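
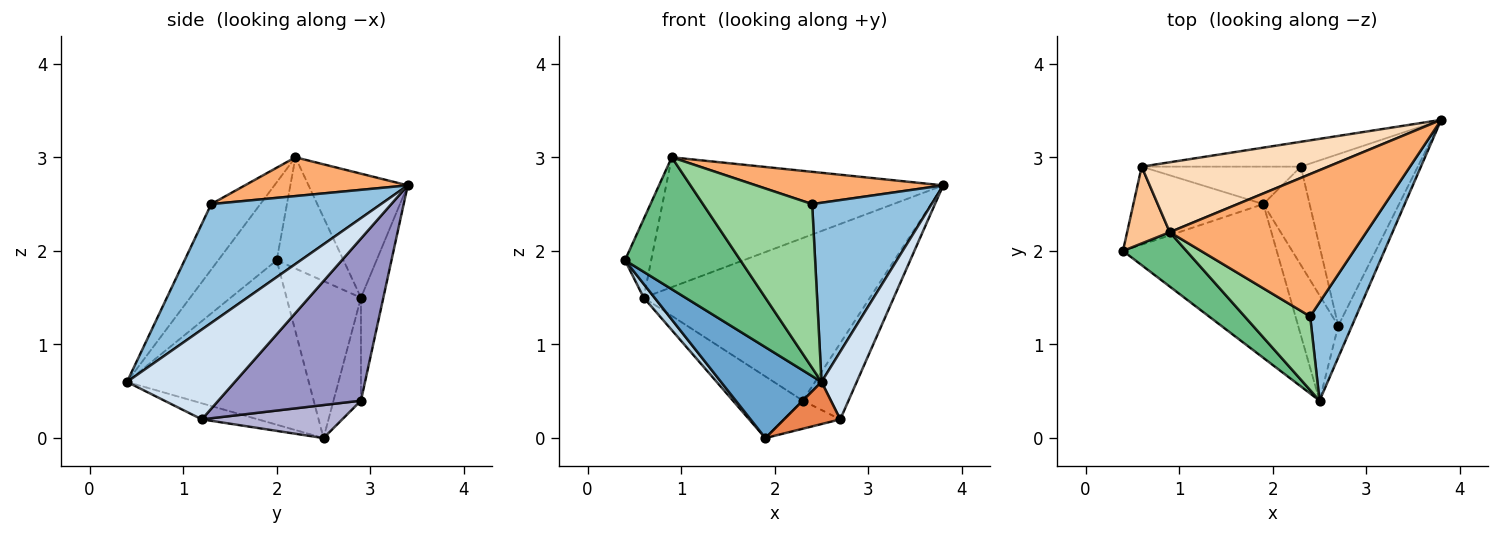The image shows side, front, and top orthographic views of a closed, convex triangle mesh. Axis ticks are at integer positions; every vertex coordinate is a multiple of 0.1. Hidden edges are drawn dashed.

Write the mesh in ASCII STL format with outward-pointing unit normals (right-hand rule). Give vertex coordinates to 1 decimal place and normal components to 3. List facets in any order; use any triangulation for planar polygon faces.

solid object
 facet normal -0.677 -0.374 -0.633
  outer loop
   vertex 1.9 2.5 0.0
   vertex 2.5 0.4 0.6
   vertex 0.4 2.0 1.9
  endloop
 endfacet
 facet normal 0.780 -0.549 0.301
  outer loop
   vertex 2.4 1.3 2.5
   vertex 2.5 0.4 0.6
   vertex 3.8 3.4 2.7
  endloop
 endfacet
 facet normal -0.766 -0.112 -0.634
  outer loop
   vertex 0.6 2.9 1.5
   vertex 1.9 2.5 0.0
   vertex 0.4 2.0 1.9
  endloop
 endfacet
 facet normal 0.941 -0.307 -0.144
  outer loop
   vertex 2.7 1.2 0.2
   vertex 3.8 3.4 2.7
   vertex 2.5 0.4 0.6
  endloop
 endfacet
 facet normal -0.348 -0.348 -0.870
  outer loop
   vertex 2.7 1.2 0.2
   vertex 2.5 0.4 0.6
   vertex 1.9 2.5 0.0
  endloop
 endfacet
 facet normal 0.189 -0.217 0.958
  outer loop
   vertex 0.9 2.2 3.0
   vertex 2.4 1.3 2.5
   vertex 3.8 3.4 2.7
  endloop
 endfacet
 facet normal -0.877 0.344 0.336
  outer loop
   vertex 0.9 2.2 3.0
   vertex 0.6 2.9 1.5
   vertex 0.4 2.0 1.9
  endloop
 endfacet
 facet normal -0.301 0.840 0.452
  outer loop
   vertex 0.9 2.2 3.0
   vertex 3.8 3.4 2.7
   vertex 0.6 2.9 1.5
  endloop
 endfacet
 facet normal -0.424 -0.837 0.345
  outer loop
   vertex 0.9 2.2 3.0
   vertex 0.4 2.0 1.9
   vertex 2.5 0.4 0.6
  endloop
 endfacet
 facet normal -0.380 -0.844 0.380
  outer loop
   vertex 0.9 2.2 3.0
   vertex 2.5 0.4 0.6
   vertex 2.4 1.3 2.5
  endloop
 endfacet
 facet normal -0.097 0.984 -0.150
  outer loop
   vertex 2.3 2.9 0.4
   vertex 0.6 2.9 1.5
   vertex 3.8 3.4 2.7
  endloop
 endfacet
 facet normal -0.318 0.810 -0.492
  outer loop
   vertex 2.3 2.9 0.4
   vertex 1.9 2.5 0.0
   vertex 0.6 2.9 1.5
  endloop
 endfacet
 facet normal 0.785 0.251 -0.566
  outer loop
   vertex 2.3 2.9 0.4
   vertex 3.8 3.4 2.7
   vertex 2.7 1.2 0.2
  endloop
 endfacet
 facet normal 0.566 0.226 -0.793
  outer loop
   vertex 2.3 2.9 0.4
   vertex 2.7 1.2 0.2
   vertex 1.9 2.5 0.0
  endloop
 endfacet
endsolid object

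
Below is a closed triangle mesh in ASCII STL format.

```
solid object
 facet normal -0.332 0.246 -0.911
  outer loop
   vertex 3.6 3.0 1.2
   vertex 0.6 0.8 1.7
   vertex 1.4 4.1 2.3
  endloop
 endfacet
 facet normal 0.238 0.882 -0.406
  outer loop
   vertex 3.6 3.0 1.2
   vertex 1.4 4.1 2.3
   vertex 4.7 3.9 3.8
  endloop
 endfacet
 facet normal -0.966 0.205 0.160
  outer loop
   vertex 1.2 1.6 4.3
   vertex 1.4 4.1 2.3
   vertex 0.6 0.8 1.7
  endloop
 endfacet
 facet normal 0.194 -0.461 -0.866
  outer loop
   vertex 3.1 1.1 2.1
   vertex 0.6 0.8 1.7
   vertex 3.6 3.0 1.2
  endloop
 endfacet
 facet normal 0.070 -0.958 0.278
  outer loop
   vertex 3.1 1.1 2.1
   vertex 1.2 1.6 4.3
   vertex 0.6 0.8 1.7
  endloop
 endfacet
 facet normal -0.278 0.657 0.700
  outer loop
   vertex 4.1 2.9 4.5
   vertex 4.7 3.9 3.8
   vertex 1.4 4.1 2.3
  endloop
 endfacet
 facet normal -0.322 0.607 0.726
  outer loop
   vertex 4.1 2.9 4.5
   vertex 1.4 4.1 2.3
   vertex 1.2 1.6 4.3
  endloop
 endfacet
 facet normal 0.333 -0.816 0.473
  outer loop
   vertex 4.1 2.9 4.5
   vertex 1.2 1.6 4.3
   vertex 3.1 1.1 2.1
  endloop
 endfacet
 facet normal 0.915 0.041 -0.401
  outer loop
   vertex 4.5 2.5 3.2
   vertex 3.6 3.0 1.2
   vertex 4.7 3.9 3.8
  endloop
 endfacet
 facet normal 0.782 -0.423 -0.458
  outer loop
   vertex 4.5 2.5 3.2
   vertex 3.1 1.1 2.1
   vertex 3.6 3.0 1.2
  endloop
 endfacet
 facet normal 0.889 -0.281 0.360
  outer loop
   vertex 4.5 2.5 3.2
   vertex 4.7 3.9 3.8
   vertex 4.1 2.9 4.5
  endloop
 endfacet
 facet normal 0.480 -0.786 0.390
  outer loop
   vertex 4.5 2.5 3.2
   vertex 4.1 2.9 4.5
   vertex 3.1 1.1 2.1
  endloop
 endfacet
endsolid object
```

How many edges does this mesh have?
18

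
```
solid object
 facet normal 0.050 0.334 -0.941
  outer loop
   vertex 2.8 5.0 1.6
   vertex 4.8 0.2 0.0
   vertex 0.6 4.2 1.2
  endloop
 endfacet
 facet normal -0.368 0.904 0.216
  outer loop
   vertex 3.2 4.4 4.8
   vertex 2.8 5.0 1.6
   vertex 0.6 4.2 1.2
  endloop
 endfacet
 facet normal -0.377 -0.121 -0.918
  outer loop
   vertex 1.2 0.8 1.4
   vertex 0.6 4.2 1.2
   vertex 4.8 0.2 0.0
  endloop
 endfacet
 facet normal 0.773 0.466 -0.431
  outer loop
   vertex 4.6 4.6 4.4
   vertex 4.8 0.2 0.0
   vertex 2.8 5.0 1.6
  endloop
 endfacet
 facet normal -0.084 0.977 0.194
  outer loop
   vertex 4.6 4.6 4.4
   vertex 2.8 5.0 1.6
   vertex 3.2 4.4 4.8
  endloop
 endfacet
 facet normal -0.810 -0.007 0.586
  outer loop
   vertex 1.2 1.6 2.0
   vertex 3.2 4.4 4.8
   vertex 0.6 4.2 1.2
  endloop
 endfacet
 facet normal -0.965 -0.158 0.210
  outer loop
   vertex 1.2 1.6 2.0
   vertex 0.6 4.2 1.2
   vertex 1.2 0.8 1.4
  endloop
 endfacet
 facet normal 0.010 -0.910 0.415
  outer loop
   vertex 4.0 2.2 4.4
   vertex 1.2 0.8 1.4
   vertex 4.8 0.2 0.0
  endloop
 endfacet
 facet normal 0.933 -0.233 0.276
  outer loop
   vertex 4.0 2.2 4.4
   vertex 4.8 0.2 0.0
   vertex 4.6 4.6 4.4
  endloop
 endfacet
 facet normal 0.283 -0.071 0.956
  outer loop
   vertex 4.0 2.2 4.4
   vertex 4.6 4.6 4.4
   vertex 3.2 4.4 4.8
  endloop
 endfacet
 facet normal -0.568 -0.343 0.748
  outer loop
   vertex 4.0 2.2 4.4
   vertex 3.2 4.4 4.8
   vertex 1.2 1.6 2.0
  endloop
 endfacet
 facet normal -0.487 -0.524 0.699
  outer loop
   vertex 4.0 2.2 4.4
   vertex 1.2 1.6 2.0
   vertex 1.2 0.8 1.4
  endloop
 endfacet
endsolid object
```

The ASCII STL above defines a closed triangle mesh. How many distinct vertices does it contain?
8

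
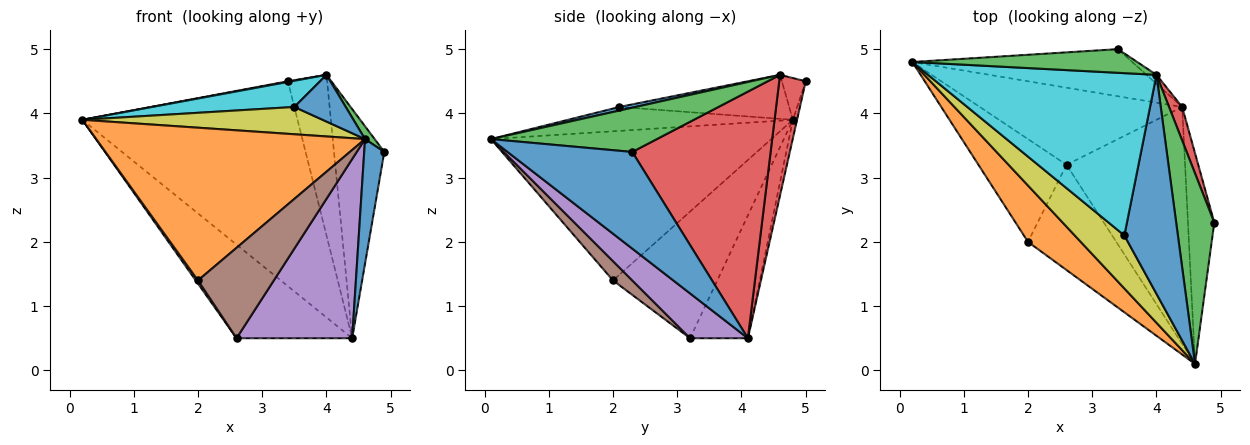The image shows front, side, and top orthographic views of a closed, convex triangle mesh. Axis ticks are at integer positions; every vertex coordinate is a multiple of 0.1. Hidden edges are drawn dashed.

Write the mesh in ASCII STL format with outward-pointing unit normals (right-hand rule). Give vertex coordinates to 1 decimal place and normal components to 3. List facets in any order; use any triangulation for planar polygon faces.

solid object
 facet normal 0.953 -0.154 -0.260
  outer loop
   vertex 4.4 4.1 0.5
   vertex 4.9 2.3 3.4
   vertex 4.6 0.1 3.6
  endloop
 endfacet
 facet normal -0.699 -0.671 0.247
  outer loop
   vertex 2.0 2.0 1.4
   vertex 4.6 0.1 3.6
   vertex 0.2 4.8 3.9
  endloop
 endfacet
 facet normal 0.757 -0.044 0.652
  outer loop
   vertex 4.0 4.6 4.6
   vertex 4.6 0.1 3.6
   vertex 4.9 2.3 3.4
  endloop
 endfacet
 facet normal 0.939 0.341 0.050
  outer loop
   vertex 4.0 4.6 4.6
   vertex 4.9 2.3 3.4
   vertex 4.4 4.1 0.5
  endloop
 endfacet
 facet normal 0.289 -0.577 -0.764
  outer loop
   vertex 2.6 3.2 0.5
   vertex 4.4 4.1 0.5
   vertex 4.6 0.1 3.6
  endloop
 endfacet
 facet normal 0.163 -0.643 -0.748
  outer loop
   vertex 2.6 3.2 0.5
   vertex 4.6 0.1 3.6
   vertex 2.0 2.0 1.4
  endloop
 endfacet
 facet normal -0.360 0.720 -0.593
  outer loop
   vertex 2.6 3.2 0.5
   vertex 0.2 4.8 3.9
   vertex 4.4 4.1 0.5
  endloop
 endfacet
 facet normal -0.821 -0.018 -0.571
  outer loop
   vertex 2.6 3.2 0.5
   vertex 2.0 2.0 1.4
   vertex 0.2 4.8 3.9
  endloop
 endfacet
 facet normal -0.394 -0.421 0.817
  outer loop
   vertex 3.5 2.1 4.1
   vertex 0.2 4.8 3.9
   vertex 4.6 0.1 3.6
  endloop
 endfacet
 facet normal -0.187 -0.157 0.970
  outer loop
   vertex 3.5 2.1 4.1
   vertex 4.0 4.6 4.6
   vertex 0.2 4.8 3.9
  endloop
 endfacet
 facet normal 0.065 -0.208 0.976
  outer loop
   vertex 3.5 2.1 4.1
   vertex 4.6 0.1 3.6
   vertex 4.0 4.6 4.6
  endloop
 endfacet
 facet normal -0.019 0.974 -0.224
  outer loop
   vertex 3.4 5.0 4.5
   vertex 4.4 4.1 0.5
   vertex 0.2 4.8 3.9
  endloop
 endfacet
 facet normal -0.183 -0.028 0.983
  outer loop
   vertex 3.4 5.0 4.5
   vertex 0.2 4.8 3.9
   vertex 4.0 4.6 4.6
  endloop
 endfacet
 facet normal 0.559 0.828 -0.046
  outer loop
   vertex 3.4 5.0 4.5
   vertex 4.0 4.6 4.6
   vertex 4.4 4.1 0.5
  endloop
 endfacet
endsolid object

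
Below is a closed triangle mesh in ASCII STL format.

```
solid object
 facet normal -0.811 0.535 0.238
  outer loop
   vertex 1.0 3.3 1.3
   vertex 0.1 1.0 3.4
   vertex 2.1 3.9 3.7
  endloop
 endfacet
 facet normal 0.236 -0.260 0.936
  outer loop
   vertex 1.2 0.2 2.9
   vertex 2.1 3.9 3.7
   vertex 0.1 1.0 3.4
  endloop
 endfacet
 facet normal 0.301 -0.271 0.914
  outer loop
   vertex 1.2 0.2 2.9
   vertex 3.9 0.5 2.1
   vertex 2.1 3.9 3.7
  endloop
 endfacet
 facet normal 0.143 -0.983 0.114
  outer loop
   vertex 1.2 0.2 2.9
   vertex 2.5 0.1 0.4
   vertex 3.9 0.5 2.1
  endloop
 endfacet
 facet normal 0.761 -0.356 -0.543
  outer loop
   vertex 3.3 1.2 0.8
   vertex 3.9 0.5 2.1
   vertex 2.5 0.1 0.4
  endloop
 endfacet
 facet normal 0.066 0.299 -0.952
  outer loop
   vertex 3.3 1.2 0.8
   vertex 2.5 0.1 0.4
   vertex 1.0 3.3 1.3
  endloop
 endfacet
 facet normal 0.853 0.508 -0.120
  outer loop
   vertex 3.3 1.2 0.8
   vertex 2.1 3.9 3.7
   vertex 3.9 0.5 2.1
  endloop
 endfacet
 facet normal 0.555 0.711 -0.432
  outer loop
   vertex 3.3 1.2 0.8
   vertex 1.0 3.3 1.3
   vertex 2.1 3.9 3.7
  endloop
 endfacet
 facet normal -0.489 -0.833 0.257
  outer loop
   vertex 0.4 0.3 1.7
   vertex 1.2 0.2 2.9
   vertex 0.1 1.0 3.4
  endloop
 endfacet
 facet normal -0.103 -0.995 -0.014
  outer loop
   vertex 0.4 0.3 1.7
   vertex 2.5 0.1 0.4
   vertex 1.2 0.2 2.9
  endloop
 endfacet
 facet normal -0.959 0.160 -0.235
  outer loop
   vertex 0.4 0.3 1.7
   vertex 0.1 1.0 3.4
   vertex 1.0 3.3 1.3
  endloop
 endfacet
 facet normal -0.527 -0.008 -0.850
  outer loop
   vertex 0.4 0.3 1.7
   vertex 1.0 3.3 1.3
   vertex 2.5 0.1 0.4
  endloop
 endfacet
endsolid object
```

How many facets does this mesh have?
12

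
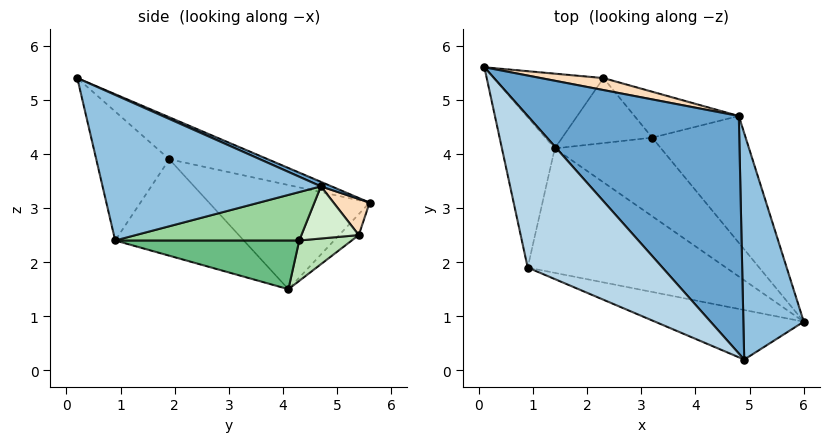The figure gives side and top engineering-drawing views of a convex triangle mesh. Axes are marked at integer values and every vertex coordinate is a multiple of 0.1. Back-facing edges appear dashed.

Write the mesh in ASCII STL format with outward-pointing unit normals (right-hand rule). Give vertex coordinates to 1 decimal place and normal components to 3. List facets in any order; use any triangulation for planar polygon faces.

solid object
 facet normal 0.020 0.406 0.913
  outer loop
   vertex 4.8 4.7 3.4
   vertex 0.1 5.6 3.1
   vertex 4.9 0.2 5.4
  endloop
 endfacet
 facet normal 0.907 0.187 0.376
  outer loop
   vertex 4.8 4.7 3.4
   vertex 4.9 0.2 5.4
   vertex 6.0 0.9 2.4
  endloop
 endfacet
 facet normal -0.295 0.141 0.945
  outer loop
   vertex 0.9 1.9 3.9
   vertex 4.9 0.2 5.4
   vertex 0.1 5.6 3.1
  endloop
 endfacet
 facet normal -0.856 -0.279 -0.434
  outer loop
   vertex 0.9 1.9 3.9
   vertex 0.1 5.6 3.1
   vertex 1.4 4.1 1.5
  endloop
 endfacet
 facet normal -0.270 -0.911 -0.312
  outer loop
   vertex 0.9 1.9 3.9
   vertex 6.0 0.9 2.4
   vertex 4.9 0.2 5.4
  endloop
 endfacet
 facet normal -0.328 -0.661 -0.675
  outer loop
   vertex 0.9 1.9 3.9
   vertex 1.4 4.1 1.5
   vertex 6.0 0.9 2.4
  endloop
 endfacet
 facet normal -0.140 0.663 -0.735
  outer loop
   vertex 2.3 5.4 2.5
   vertex 1.4 4.1 1.5
   vertex 0.1 5.6 3.1
  endloop
 endfacet
 facet normal 0.163 0.945 0.283
  outer loop
   vertex 2.3 5.4 2.5
   vertex 0.1 5.6 3.1
   vertex 4.8 4.7 3.4
  endloop
 endfacet
 facet normal 0.394 0.324 -0.860
  outer loop
   vertex 3.2 4.3 2.4
   vertex 6.0 0.9 2.4
   vertex 1.4 4.1 1.5
  endloop
 endfacet
 facet normal 0.430 0.354 -0.830
  outer loop
   vertex 3.2 4.3 2.4
   vertex 4.8 4.7 3.4
   vertex 6.0 0.9 2.4
  endloop
 endfacet
 facet normal 0.378 0.386 -0.842
  outer loop
   vertex 3.2 4.3 2.4
   vertex 1.4 4.1 1.5
   vertex 2.3 5.4 2.5
  endloop
 endfacet
 facet normal 0.408 0.408 -0.816
  outer loop
   vertex 3.2 4.3 2.4
   vertex 2.3 5.4 2.5
   vertex 4.8 4.7 3.4
  endloop
 endfacet
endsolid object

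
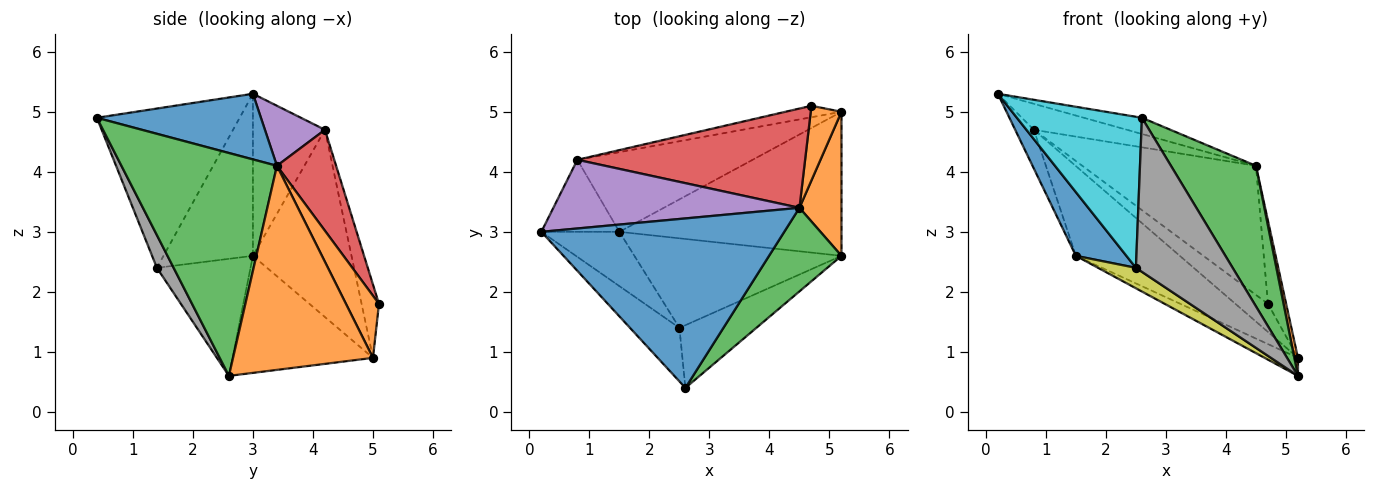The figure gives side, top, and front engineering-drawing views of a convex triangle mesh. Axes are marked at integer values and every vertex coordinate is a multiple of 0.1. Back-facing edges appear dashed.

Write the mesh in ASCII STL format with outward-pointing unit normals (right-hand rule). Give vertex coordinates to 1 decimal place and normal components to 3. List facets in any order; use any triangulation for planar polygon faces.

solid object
 facet normal 0.260 0.092 0.961
  outer loop
   vertex 4.5 3.4 4.1
   vertex 0.2 3.0 5.3
   vertex 2.6 0.4 4.9
  endloop
 endfacet
 facet normal 0.979 -0.025 0.202
  outer loop
   vertex 4.5 3.4 4.1
   vertex 5.2 2.6 0.6
   vertex 5.2 5.0 0.9
  endloop
 endfacet
 facet normal 0.844 -0.461 0.274
  outer loop
   vertex 4.5 3.4 4.1
   vertex 2.6 0.4 4.9
   vertex 5.2 2.6 0.6
  endloop
 endfacet
 facet normal -0.463 0.110 -0.879
  outer loop
   vertex 1.5 3.0 2.6
   vertex 5.2 5.0 0.9
   vertex 5.2 2.6 0.6
  endloop
 endfacet
 facet normal 0.222 0.345 0.912
  outer loop
   vertex 0.8 4.2 4.7
   vertex 0.2 3.0 5.3
   vertex 4.5 3.4 4.1
  endloop
 endfacet
 facet normal -0.877 0.227 -0.422
  outer loop
   vertex 0.8 4.2 4.7
   vertex 1.5 3.0 2.6
   vertex 0.2 3.0 5.3
  endloop
 endfacet
 facet normal -0.579 0.610 -0.541
  outer loop
   vertex 0.8 4.2 4.7
   vertex 5.2 5.0 0.9
   vertex 1.5 3.0 2.6
  endloop
 endfacet
 facet normal 0.158 -0.915 -0.372
  outer loop
   vertex 2.5 1.4 2.4
   vertex 5.2 2.6 0.6
   vertex 2.6 0.4 4.9
  endloop
 endfacet
 facet normal -0.483 -0.195 -0.854
  outer loop
   vertex 2.5 1.4 2.4
   vertex 1.5 3.0 2.6
   vertex 5.2 2.6 0.6
  endloop
 endfacet
 facet normal -0.733 -0.641 -0.227
  outer loop
   vertex 2.5 1.4 2.4
   vertex 2.6 0.4 4.9
   vertex 0.2 3.0 5.3
  endloop
 endfacet
 facet normal -0.803 -0.454 -0.387
  outer loop
   vertex 2.5 1.4 2.4
   vertex 0.2 3.0 5.3
   vertex 1.5 3.0 2.6
  endloop
 endfacet
 facet normal 0.804 0.443 0.397
  outer loop
   vertex 4.7 5.1 1.8
   vertex 4.5 3.4 4.1
   vertex 5.2 5.0 0.9
  endloop
 endfacet
 facet normal -0.443 0.830 -0.338
  outer loop
   vertex 4.7 5.1 1.8
   vertex 5.2 5.0 0.9
   vertex 0.8 4.2 4.7
  endloop
 endfacet
 facet normal 0.261 0.765 0.588
  outer loop
   vertex 4.7 5.1 1.8
   vertex 0.8 4.2 4.7
   vertex 4.5 3.4 4.1
  endloop
 endfacet
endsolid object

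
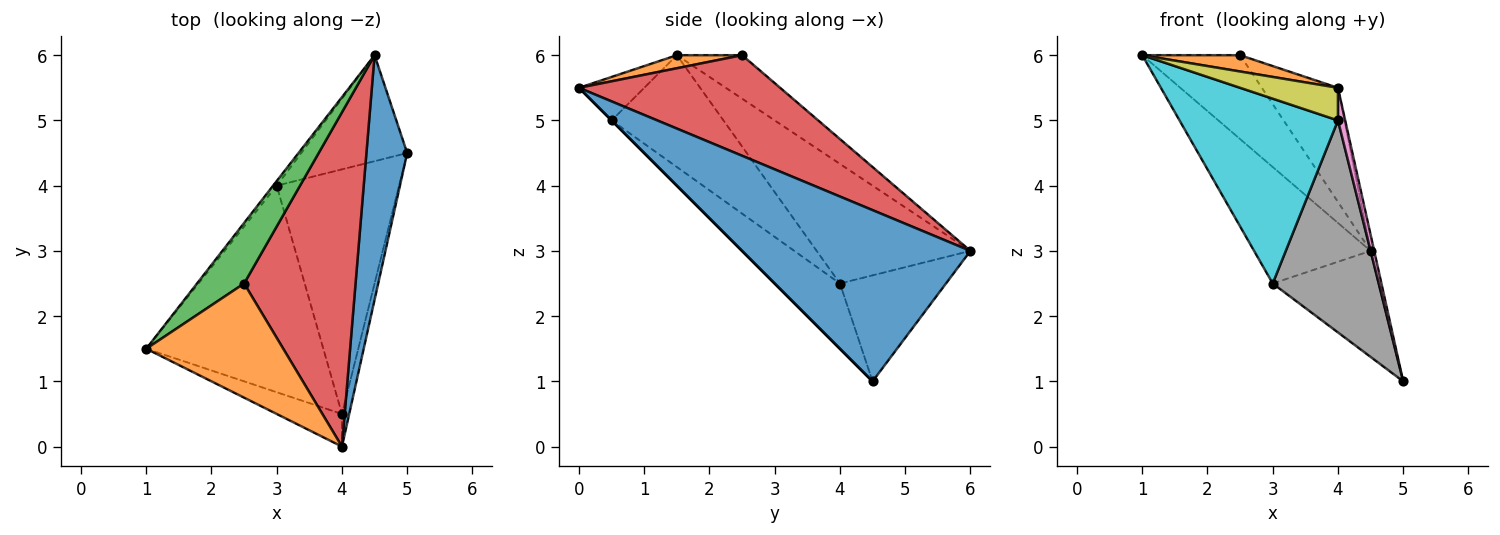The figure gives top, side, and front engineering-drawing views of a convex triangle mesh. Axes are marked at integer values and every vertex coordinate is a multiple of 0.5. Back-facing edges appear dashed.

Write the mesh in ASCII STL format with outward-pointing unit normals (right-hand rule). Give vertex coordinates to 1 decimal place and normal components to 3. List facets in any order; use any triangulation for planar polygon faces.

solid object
 facet normal 0.973 0.015 0.232
  outer loop
   vertex 4.5 6.0 3.0
   vertex 4.0 0.0 5.5
   vertex 5.0 4.5 1.0
  endloop
 endfacet
 facet normal 0.094 -0.141 0.986
  outer loop
   vertex 2.5 2.5 6.0
   vertex 1.0 1.5 6.0
   vertex 4.0 0.0 5.5
  endloop
 endfacet
 facet normal -0.475 0.713 0.515
  outer loop
   vertex 2.5 2.5 6.0
   vertex 4.5 6.0 3.0
   vertex 1.0 1.5 6.0
  endloop
 endfacet
 facet normal 0.649 0.246 0.720
  outer loop
   vertex 2.5 2.5 6.0
   vertex 4.0 0.0 5.5
   vertex 4.5 6.0 3.0
  endloop
 endfacet
 facet normal -0.797 0.604 -0.024
  outer loop
   vertex 3.0 4.0 2.5
   vertex 1.0 1.5 6.0
   vertex 4.5 6.0 3.0
  endloop
 endfacet
 facet normal -0.577 0.577 -0.577
  outer loop
   vertex 3.0 4.0 2.5
   vertex 4.5 6.0 3.0
   vertex 5.0 4.5 1.0
  endloop
 endfacet
 facet normal 0.000 -0.707 -0.707
  outer loop
   vertex 4.0 0.5 5.0
   vertex 5.0 4.5 1.0
   vertex 4.0 0.0 5.5
  endloop
 endfacet
 facet normal -0.374 -0.607 -0.701
  outer loop
   vertex 4.0 0.5 5.0
   vertex 3.0 4.0 2.5
   vertex 5.0 4.5 1.0
  endloop
 endfacet
 facet normal -0.426 -0.640 -0.640
  outer loop
   vertex 4.0 0.5 5.0
   vertex 4.0 0.0 5.5
   vertex 1.0 1.5 6.0
  endloop
 endfacet
 facet normal -0.426 -0.603 -0.674
  outer loop
   vertex 4.0 0.5 5.0
   vertex 1.0 1.5 6.0
   vertex 3.0 4.0 2.5
  endloop
 endfacet
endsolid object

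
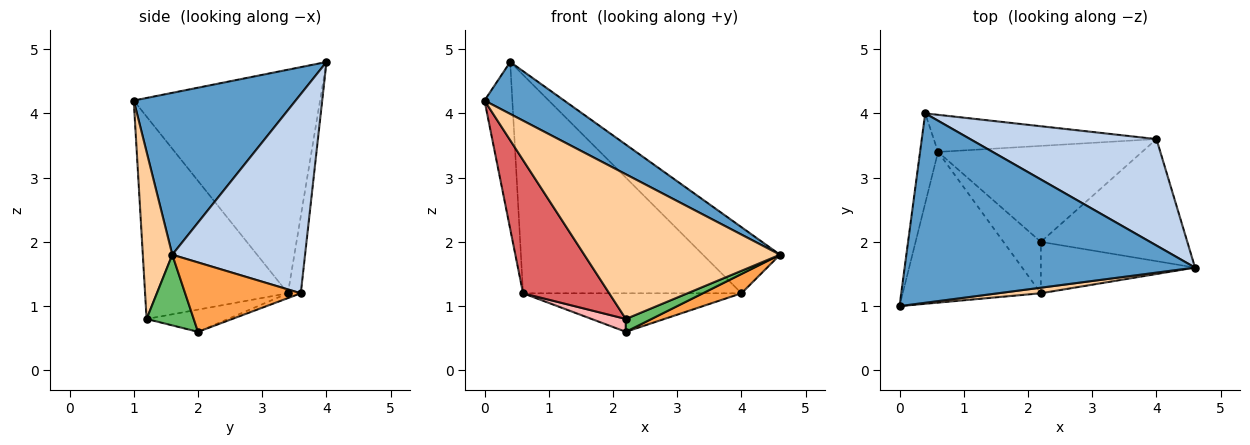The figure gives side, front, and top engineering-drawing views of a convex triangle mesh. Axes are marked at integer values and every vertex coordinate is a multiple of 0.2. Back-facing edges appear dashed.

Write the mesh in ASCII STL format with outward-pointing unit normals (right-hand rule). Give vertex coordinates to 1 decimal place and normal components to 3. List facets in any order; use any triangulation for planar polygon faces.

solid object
 facet normal 0.474 -0.233 0.849
  outer loop
   vertex 0.4 4.0 4.8
   vertex 0.0 1.0 4.2
   vertex 4.6 1.6 1.8
  endloop
 endfacet
 facet normal 0.672 0.390 0.629
  outer loop
   vertex 4.0 3.6 1.2
   vertex 0.4 4.0 4.8
   vertex 4.6 1.6 1.8
  endloop
 endfacet
 facet normal 0.424 -0.141 -0.895
  outer loop
   vertex 4.0 3.6 1.2
   vertex 4.6 1.6 1.8
   vertex 2.2 2.0 0.6
  endloop
 endfacet
 facet normal 0.149 -0.988 0.038
  outer loop
   vertex 2.2 1.2 0.8
   vertex 4.6 1.6 1.8
   vertex 0.0 1.0 4.2
  endloop
 endfacet
 facet normal 0.406 -0.222 -0.886
  outer loop
   vertex 2.2 1.2 0.8
   vertex 2.2 2.0 0.6
   vertex 4.6 1.6 1.8
  endloop
 endfacet
 facet normal -0.986 0.147 -0.079
  outer loop
   vertex 0.6 3.4 1.2
   vertex 0.0 1.0 4.2
   vertex 0.4 4.0 4.8
  endloop
 endfacet
 facet normal -0.739 -0.446 -0.505
  outer loop
   vertex 0.6 3.4 1.2
   vertex 2.2 1.2 0.8
   vertex 0.0 1.0 4.2
  endloop
 endfacet
 facet normal -0.499 -0.210 -0.841
  outer loop
   vertex 0.6 3.4 1.2
   vertex 2.2 2.0 0.6
   vertex 2.2 1.2 0.8
  endloop
 endfacet
 facet normal -0.058 0.984 -0.167
  outer loop
   vertex 0.6 3.4 1.2
   vertex 0.4 4.0 4.8
   vertex 4.0 3.6 1.2
  endloop
 endfacet
 facet normal -0.022 0.373 -0.928
  outer loop
   vertex 0.6 3.4 1.2
   vertex 4.0 3.6 1.2
   vertex 2.2 2.0 0.6
  endloop
 endfacet
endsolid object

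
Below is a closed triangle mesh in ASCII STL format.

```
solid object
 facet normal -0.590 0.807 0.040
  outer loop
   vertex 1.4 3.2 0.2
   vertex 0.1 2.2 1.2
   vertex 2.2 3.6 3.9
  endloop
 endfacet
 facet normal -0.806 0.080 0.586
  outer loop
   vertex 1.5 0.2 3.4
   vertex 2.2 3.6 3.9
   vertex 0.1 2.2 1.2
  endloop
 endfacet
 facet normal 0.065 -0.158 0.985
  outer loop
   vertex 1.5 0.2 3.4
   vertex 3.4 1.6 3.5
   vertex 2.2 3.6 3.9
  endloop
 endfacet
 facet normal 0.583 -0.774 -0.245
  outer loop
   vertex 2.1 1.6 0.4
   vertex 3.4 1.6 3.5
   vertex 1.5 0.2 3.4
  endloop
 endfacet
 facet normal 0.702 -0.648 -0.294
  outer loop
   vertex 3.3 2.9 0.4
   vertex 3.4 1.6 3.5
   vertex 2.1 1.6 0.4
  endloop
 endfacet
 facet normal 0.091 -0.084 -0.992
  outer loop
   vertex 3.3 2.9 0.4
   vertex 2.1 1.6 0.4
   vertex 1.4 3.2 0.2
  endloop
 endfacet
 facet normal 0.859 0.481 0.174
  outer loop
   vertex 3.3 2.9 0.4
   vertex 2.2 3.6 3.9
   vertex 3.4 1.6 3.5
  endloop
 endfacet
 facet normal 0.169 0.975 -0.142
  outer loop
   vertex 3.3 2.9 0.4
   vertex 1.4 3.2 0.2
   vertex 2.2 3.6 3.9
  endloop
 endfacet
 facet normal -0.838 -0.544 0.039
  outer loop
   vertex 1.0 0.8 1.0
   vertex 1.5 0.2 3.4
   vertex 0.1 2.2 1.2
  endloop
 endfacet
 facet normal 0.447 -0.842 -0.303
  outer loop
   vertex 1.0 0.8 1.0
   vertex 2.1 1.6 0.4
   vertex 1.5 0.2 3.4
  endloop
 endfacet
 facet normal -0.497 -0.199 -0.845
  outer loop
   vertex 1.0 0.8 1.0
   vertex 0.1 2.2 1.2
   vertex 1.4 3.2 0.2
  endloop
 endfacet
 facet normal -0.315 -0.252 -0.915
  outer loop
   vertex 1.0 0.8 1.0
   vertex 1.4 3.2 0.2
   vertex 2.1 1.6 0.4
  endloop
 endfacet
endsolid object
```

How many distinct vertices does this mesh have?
8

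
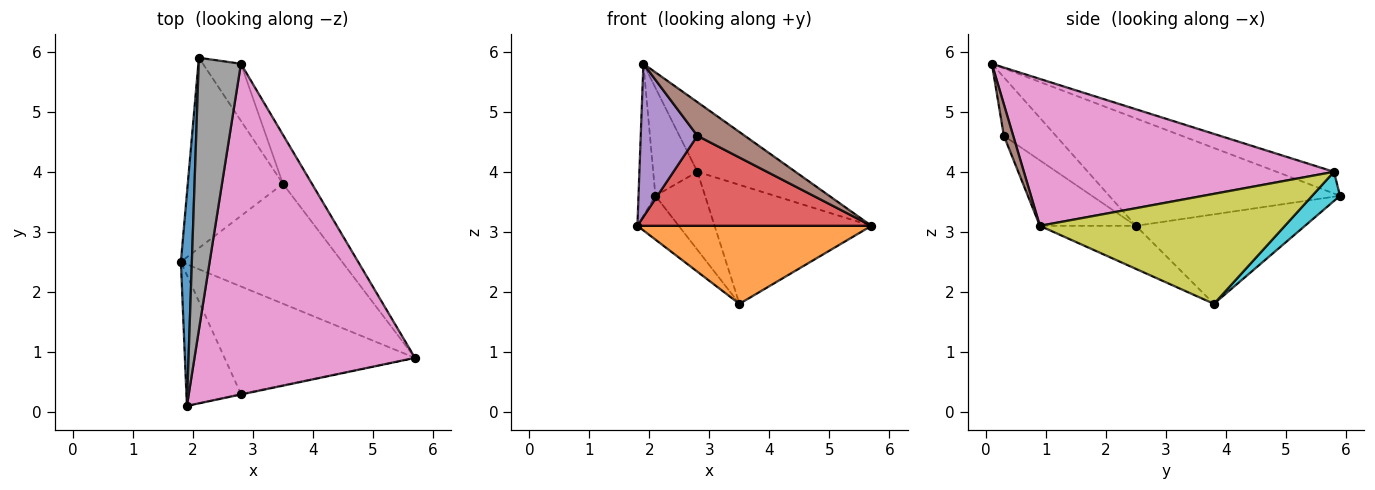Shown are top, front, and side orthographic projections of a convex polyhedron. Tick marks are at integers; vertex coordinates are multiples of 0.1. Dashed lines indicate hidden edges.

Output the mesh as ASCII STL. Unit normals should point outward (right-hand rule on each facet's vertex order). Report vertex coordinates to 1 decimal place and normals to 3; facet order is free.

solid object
 facet normal -0.992 0.073 0.101
  outer loop
   vertex 1.9 0.1 5.8
   vertex 2.1 5.9 3.6
   vertex 1.8 2.5 3.1
  endloop
 endfacet
 facet normal -0.218 -0.532 -0.818
  outer loop
   vertex 3.5 3.8 1.8
   vertex 5.7 0.9 3.1
   vertex 1.8 2.5 3.1
  endloop
 endfacet
 facet normal -0.676 0.165 -0.718
  outer loop
   vertex 3.5 3.8 1.8
   vertex 1.8 2.5 3.1
   vertex 2.1 5.9 3.6
  endloop
 endfacet
 facet normal -0.255 -0.621 -0.741
  outer loop
   vertex 2.8 0.3 4.6
   vertex 1.8 2.5 3.1
   vertex 5.7 0.9 3.1
  endloop
 endfacet
 facet normal -0.572 -0.623 -0.533
  outer loop
   vertex 2.8 0.3 4.6
   vertex 1.9 0.1 5.8
   vertex 1.8 2.5 3.1
  endloop
 endfacet
 facet normal 0.193 -0.981 -0.018
  outer loop
   vertex 2.8 0.3 4.6
   vertex 5.7 0.9 3.1
   vertex 1.9 0.1 5.8
  endloop
 endfacet
 facet normal 0.546 0.173 0.820
  outer loop
   vertex 2.8 5.8 4.0
   vertex 1.9 0.1 5.8
   vertex 5.7 0.9 3.1
  endloop
 endfacet
 facet normal -0.432 0.333 0.838
  outer loop
   vertex 2.8 5.8 4.0
   vertex 2.1 5.9 3.6
   vertex 1.9 0.1 5.8
  endloop
 endfacet
 facet normal 0.822 0.526 -0.217
  outer loop
   vertex 2.8 5.8 4.0
   vertex 5.7 0.9 3.1
   vertex 3.5 3.8 1.8
  endloop
 endfacet
 facet normal 0.412 0.736 -0.538
  outer loop
   vertex 2.8 5.8 4.0
   vertex 3.5 3.8 1.8
   vertex 2.1 5.9 3.6
  endloop
 endfacet
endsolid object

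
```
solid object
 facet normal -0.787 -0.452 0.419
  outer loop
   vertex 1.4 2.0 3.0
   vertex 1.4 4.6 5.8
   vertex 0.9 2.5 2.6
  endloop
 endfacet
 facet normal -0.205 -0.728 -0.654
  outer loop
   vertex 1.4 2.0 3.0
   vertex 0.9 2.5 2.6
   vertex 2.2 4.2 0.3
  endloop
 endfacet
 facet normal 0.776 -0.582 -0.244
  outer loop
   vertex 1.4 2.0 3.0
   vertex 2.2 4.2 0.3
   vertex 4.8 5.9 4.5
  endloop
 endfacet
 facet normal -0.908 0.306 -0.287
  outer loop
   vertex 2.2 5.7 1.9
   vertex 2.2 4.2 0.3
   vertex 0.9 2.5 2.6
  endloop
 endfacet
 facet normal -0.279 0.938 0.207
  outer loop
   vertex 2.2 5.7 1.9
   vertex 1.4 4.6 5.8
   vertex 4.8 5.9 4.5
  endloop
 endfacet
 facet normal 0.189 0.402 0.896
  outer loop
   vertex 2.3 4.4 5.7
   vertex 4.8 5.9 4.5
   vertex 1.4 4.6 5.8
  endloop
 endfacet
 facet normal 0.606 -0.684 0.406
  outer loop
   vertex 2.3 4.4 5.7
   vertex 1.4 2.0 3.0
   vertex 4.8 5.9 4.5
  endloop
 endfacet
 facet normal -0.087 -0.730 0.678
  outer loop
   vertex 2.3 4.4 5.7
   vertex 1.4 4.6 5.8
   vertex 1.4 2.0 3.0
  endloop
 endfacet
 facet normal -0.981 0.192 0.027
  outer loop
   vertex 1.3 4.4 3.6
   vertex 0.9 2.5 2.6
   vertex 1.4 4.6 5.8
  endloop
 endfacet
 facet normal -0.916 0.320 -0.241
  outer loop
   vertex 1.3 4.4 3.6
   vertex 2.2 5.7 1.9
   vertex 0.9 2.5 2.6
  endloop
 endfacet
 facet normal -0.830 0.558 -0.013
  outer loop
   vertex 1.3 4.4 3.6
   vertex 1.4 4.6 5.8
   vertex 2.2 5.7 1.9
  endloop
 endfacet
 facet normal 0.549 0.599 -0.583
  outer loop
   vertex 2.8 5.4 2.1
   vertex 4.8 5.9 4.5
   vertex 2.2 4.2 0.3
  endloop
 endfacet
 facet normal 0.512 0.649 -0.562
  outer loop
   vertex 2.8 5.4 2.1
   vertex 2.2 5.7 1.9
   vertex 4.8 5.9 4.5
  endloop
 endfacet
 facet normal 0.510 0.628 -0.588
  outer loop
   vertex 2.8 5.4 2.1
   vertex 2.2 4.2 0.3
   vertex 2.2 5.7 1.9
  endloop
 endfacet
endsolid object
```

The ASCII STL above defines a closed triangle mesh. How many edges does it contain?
21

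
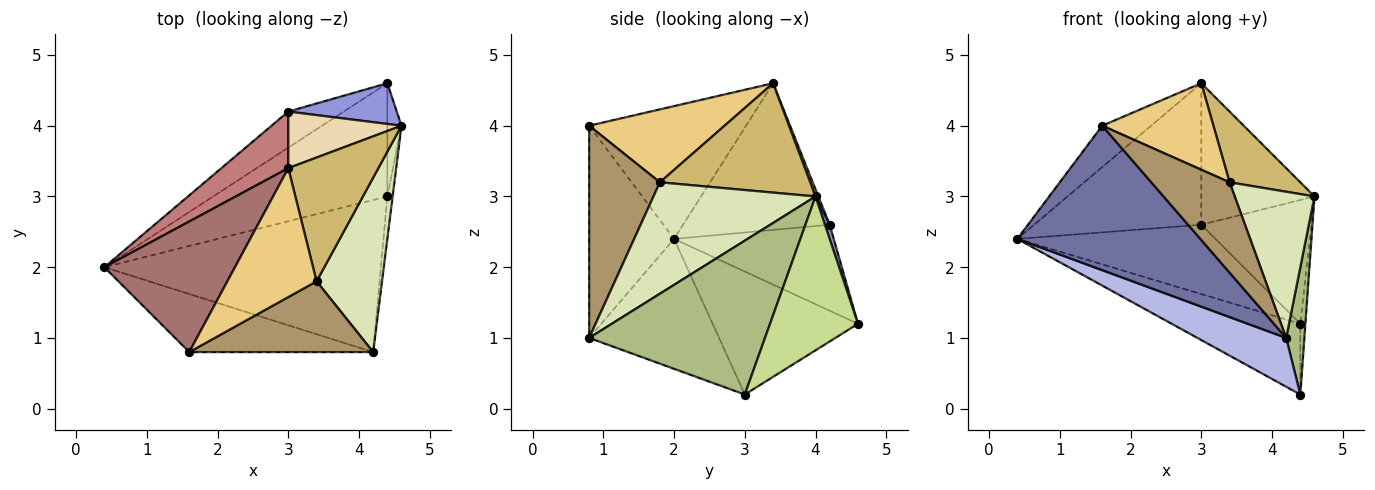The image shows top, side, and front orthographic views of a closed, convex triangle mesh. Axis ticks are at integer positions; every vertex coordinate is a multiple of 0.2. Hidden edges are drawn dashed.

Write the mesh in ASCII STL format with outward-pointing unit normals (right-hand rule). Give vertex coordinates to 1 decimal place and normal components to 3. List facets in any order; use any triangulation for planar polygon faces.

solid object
 facet normal -0.395 -0.852 -0.343
  outer loop
   vertex 1.6 0.8 4.0
   vertex 0.4 2.0 2.4
   vertex 4.2 0.8 1.0
  endloop
 endfacet
 facet normal -0.582 0.722 -0.376
  outer loop
   vertex 3.0 4.2 2.6
   vertex 4.4 4.6 1.2
   vertex 0.4 2.0 2.4
  endloop
 endfacet
 facet normal 0.041 0.949 0.312
  outer loop
   vertex 3.0 4.2 2.6
   vertex 4.6 4.0 3.0
   vertex 4.4 4.6 1.2
  endloop
 endfacet
 facet normal -0.408 -0.279 -0.869
  outer loop
   vertex 4.4 3.0 0.2
   vertex 4.2 0.8 1.0
   vertex 0.4 2.0 2.4
  endloop
 endfacet
 facet normal -0.514 0.455 -0.728
  outer loop
   vertex 4.4 3.0 0.2
   vertex 0.4 2.0 2.4
   vertex 4.4 4.6 1.2
  endloop
 endfacet
 facet normal 0.994 -0.103 -0.034
  outer loop
   vertex 4.4 3.0 0.2
   vertex 4.6 4.0 3.0
   vertex 4.2 0.8 1.0
  endloop
 endfacet
 facet normal 0.994 0.057 -0.091
  outer loop
   vertex 4.4 3.0 0.2
   vertex 4.4 4.6 1.2
   vertex 4.6 4.0 3.0
  endloop
 endfacet
 facet normal 0.794 -0.391 0.466
  outer loop
   vertex 3.4 1.8 3.2
   vertex 4.2 0.8 1.0
   vertex 4.6 4.0 3.0
  endloop
 endfacet
 facet normal 0.580 -0.642 0.502
  outer loop
   vertex 3.4 1.8 3.2
   vertex 1.6 0.8 4.0
   vertex 4.2 0.8 1.0
  endloop
 endfacet
 facet normal 0.726 -0.341 0.598
  outer loop
   vertex 3.0 3.4 4.6
   vertex 3.4 1.8 3.2
   vertex 4.6 4.0 3.0
  endloop
 endfacet
 facet normal 0.562 -0.461 0.687
  outer loop
   vertex 3.0 3.4 4.6
   vertex 1.6 0.8 4.0
   vertex 3.4 1.8 3.2
  endloop
 endfacet
 facet normal 0.023 0.928 0.371
  outer loop
   vertex 3.0 3.4 4.6
   vertex 4.6 4.0 3.0
   vertex 3.0 4.2 2.6
  endloop
 endfacet
 facet normal -0.696 0.217 0.685
  outer loop
   vertex 3.0 3.4 4.6
   vertex 0.4 2.0 2.4
   vertex 1.6 0.8 4.0
  endloop
 endfacet
 facet normal -0.631 0.720 0.288
  outer loop
   vertex 3.0 3.4 4.6
   vertex 3.0 4.2 2.6
   vertex 0.4 2.0 2.4
  endloop
 endfacet
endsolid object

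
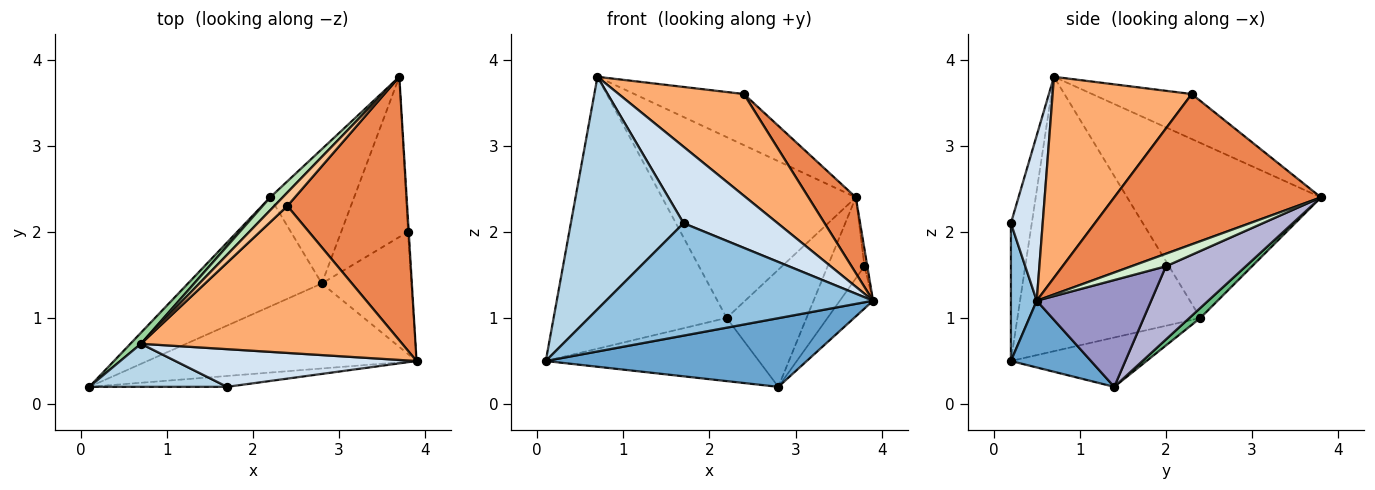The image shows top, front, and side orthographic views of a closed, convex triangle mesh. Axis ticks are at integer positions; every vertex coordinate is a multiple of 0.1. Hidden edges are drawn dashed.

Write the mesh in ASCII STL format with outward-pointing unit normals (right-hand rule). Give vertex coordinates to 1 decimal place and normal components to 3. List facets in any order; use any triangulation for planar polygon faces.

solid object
 facet normal 0.189 -0.617 -0.764
  outer loop
   vertex 2.8 1.4 0.2
   vertex 3.9 0.5 1.2
   vertex 0.1 0.2 0.5
  endloop
 endfacet
 facet normal 0.096 -0.991 -0.096
  outer loop
   vertex 1.7 0.2 2.1
   vertex 0.1 0.2 0.5
   vertex 3.9 0.5 1.2
  endloop
 endfacet
 facet normal -0.179 -0.967 0.179
  outer loop
   vertex 1.7 0.2 2.1
   vertex 0.7 0.7 3.8
   vertex 0.1 0.2 0.5
  endloop
 endfacet
 facet normal 0.290 -0.858 0.423
  outer loop
   vertex 1.7 0.2 2.1
   vertex 3.9 0.5 1.2
   vertex 0.7 0.7 3.8
  endloop
 endfacet
 facet normal 0.770 -0.176 0.613
  outer loop
   vertex 2.4 2.3 3.6
   vertex 3.9 0.5 1.2
   vertex 3.7 3.8 2.4
  endloop
 endfacet
 facet normal 0.535 -0.481 0.695
  outer loop
   vertex 2.4 2.3 3.6
   vertex 0.7 0.7 3.8
   vertex 3.9 0.5 1.2
  endloop
 endfacet
 facet normal -0.661 0.726 0.192
  outer loop
   vertex 2.4 2.3 3.6
   vertex 3.7 3.8 2.4
   vertex 0.7 0.7 3.8
  endloop
 endfacet
 facet normal -0.304 0.477 -0.825
  outer loop
   vertex 2.2 2.4 1.0
   vertex 2.8 1.4 0.2
   vertex 0.1 0.2 0.5
  endloop
 endfacet
 facet normal 0.090 0.654 -0.751
  outer loop
   vertex 2.2 2.4 1.0
   vertex 3.7 3.8 2.4
   vertex 2.8 1.4 0.2
  endloop
 endfacet
 facet normal -0.726 0.687 0.028
  outer loop
   vertex 2.2 2.4 1.0
   vertex 0.1 0.2 0.5
   vertex 0.7 0.7 3.8
  endloop
 endfacet
 facet normal -0.706 0.706 0.050
  outer loop
   vertex 2.2 2.4 1.0
   vertex 0.7 0.7 3.8
   vertex 3.7 3.8 2.4
  endloop
 endfacet
 facet normal 0.995 0.083 -0.062
  outer loop
   vertex 3.8 2.0 1.6
   vertex 3.7 3.8 2.4
   vertex 3.9 0.5 1.2
  endloop
 endfacet
 facet normal 0.748 0.217 -0.627
  outer loop
   vertex 3.8 2.0 1.6
   vertex 3.9 0.5 1.2
   vertex 2.8 1.4 0.2
  endloop
 endfacet
 facet normal 0.700 0.322 -0.638
  outer loop
   vertex 3.8 2.0 1.6
   vertex 2.8 1.4 0.2
   vertex 3.7 3.8 2.4
  endloop
 endfacet
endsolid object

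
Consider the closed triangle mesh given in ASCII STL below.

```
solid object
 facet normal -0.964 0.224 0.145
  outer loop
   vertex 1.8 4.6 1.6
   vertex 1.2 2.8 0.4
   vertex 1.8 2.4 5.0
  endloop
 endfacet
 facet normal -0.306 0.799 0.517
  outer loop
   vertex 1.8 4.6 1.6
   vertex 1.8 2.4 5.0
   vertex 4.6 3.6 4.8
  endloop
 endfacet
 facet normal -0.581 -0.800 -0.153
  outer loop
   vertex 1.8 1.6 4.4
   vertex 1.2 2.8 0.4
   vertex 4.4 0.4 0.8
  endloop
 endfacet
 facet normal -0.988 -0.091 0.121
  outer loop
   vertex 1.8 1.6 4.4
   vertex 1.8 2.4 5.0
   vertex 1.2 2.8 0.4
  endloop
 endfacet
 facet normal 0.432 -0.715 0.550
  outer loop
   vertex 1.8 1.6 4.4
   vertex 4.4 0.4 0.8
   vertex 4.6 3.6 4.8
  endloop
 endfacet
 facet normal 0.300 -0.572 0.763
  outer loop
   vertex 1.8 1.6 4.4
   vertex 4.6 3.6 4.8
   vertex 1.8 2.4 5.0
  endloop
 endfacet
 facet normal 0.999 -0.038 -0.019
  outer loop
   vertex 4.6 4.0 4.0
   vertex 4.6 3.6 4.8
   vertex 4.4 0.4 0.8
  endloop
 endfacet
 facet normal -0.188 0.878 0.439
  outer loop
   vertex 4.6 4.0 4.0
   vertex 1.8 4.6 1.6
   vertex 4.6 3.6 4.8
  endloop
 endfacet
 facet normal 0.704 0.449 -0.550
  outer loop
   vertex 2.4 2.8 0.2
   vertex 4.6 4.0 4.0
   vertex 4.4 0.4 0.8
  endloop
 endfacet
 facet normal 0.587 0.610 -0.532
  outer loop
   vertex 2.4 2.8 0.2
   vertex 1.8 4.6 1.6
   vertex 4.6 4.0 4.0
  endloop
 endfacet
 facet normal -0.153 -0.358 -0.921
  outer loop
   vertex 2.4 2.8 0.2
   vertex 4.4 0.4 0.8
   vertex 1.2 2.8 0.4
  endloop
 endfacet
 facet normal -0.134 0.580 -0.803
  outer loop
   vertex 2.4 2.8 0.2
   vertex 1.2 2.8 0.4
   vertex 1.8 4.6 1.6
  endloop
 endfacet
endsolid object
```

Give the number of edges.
18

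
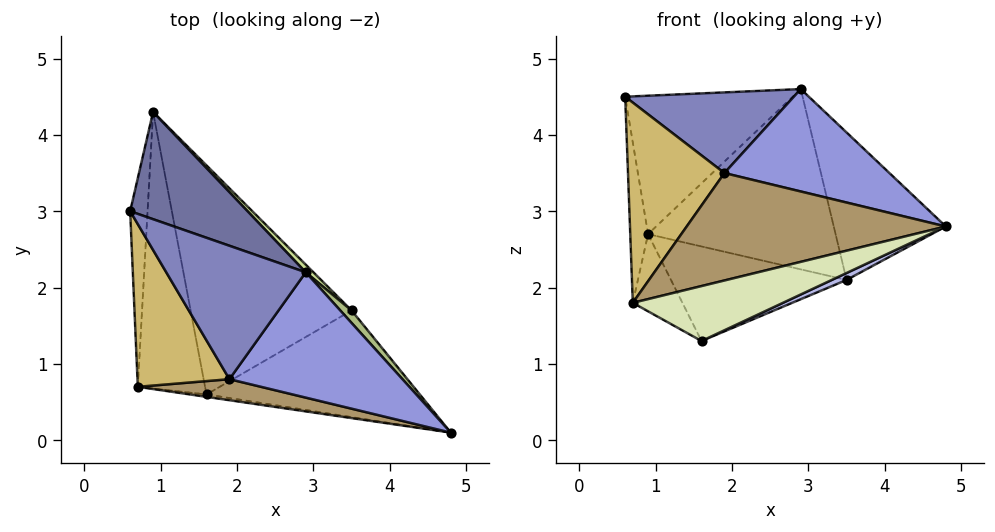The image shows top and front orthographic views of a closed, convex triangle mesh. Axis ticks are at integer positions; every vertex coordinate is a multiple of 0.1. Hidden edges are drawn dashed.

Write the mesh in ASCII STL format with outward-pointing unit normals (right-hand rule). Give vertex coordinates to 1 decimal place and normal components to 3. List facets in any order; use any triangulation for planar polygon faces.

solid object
 facet normal 0.241 0.767 0.594
  outer loop
   vertex 2.9 2.2 4.6
   vertex 0.9 4.3 2.7
   vertex 0.6 3.0 4.5
  endloop
 endfacet
 facet normal -0.212 -0.506 0.836
  outer loop
   vertex 1.9 0.8 3.5
   vertex 2.9 2.2 4.6
   vertex 0.6 3.0 4.5
  endloop
 endfacet
 facet normal 0.034 -0.632 0.774
  outer loop
   vertex 1.9 0.8 3.5
   vertex 4.8 0.1 2.8
   vertex 2.9 2.2 4.6
  endloop
 endfacet
 facet normal 0.416 -0.059 -0.907
  outer loop
   vertex 3.5 1.7 2.1
   vertex 4.8 0.1 2.8
   vertex 1.6 0.6 1.3
  endloop
 endfacet
 facet normal 0.166 0.376 -0.912
  outer loop
   vertex 3.5 1.7 2.1
   vertex 1.6 0.6 1.3
   vertex 0.9 4.3 2.7
  endloop
 endfacet
 facet normal 0.763 0.644 0.054
  outer loop
   vertex 3.5 1.7 2.1
   vertex 2.9 2.2 4.6
   vertex 4.8 0.1 2.8
  endloop
 endfacet
 facet normal 0.710 0.703 0.030
  outer loop
   vertex 3.5 1.7 2.1
   vertex 0.9 4.3 2.7
   vertex 2.9 2.2 4.6
  endloop
 endfacet
 facet normal -0.134 -0.990 -0.044
  outer loop
   vertex 0.7 0.7 1.8
   vertex 1.6 0.6 1.3
   vertex 4.8 0.1 2.8
  endloop
 endfacet
 facet normal -0.187 -0.964 0.189
  outer loop
   vertex 0.7 0.7 1.8
   vertex 4.8 0.1 2.8
   vertex 1.9 0.8 3.5
  endloop
 endfacet
 facet normal -0.638 -0.598 0.486
  outer loop
   vertex 0.7 0.7 1.8
   vertex 1.9 0.8 3.5
   vertex 0.6 3.0 4.5
  endloop
 endfacet
 facet normal -0.991 0.082 -0.106
  outer loop
   vertex 0.7 0.7 1.8
   vertex 0.6 3.0 4.5
   vertex 0.9 4.3 2.7
  endloop
 endfacet
 facet normal -0.451 0.240 -0.860
  outer loop
   vertex 0.7 0.7 1.8
   vertex 0.9 4.3 2.7
   vertex 1.6 0.6 1.3
  endloop
 endfacet
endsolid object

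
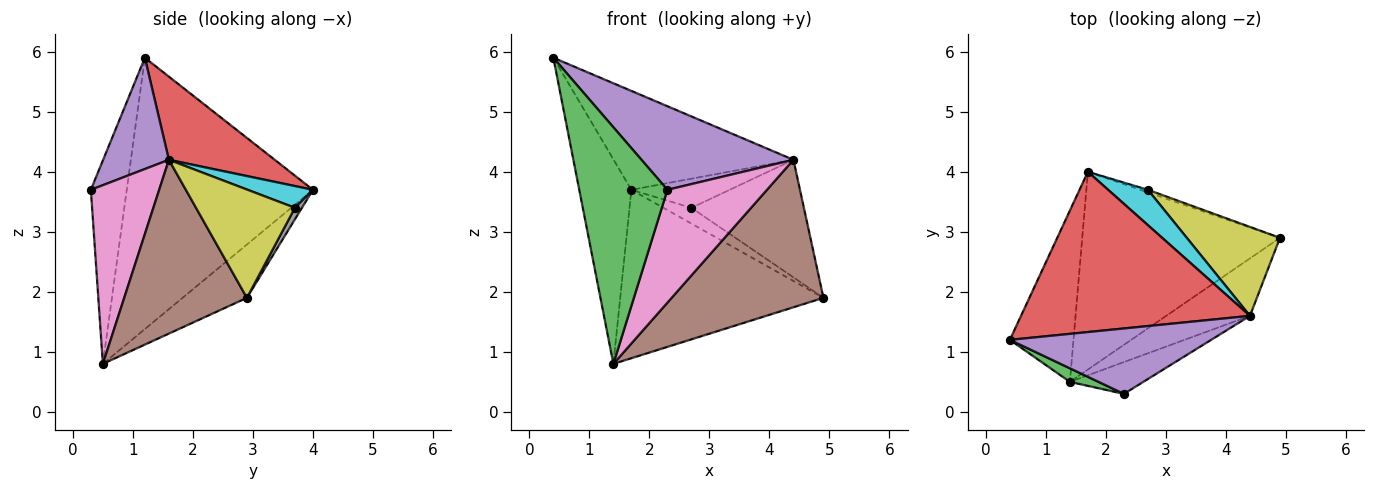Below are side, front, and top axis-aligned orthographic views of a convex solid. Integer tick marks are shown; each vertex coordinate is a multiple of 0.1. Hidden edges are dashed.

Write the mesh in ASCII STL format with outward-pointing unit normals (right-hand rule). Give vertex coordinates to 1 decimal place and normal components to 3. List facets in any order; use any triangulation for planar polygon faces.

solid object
 facet normal -0.939 0.263 -0.220
  outer loop
   vertex 1.4 0.5 0.8
   vertex 0.4 1.2 5.9
   vertex 1.7 4.0 3.7
  endloop
 endfacet
 facet normal -0.201 0.635 -0.746
  outer loop
   vertex 1.4 0.5 0.8
   vertex 1.7 4.0 3.7
   vertex 4.9 2.9 1.9
  endloop
 endfacet
 facet normal -0.377 -0.925 0.053
  outer loop
   vertex 2.3 0.3 3.7
   vertex 0.4 1.2 5.9
   vertex 1.4 0.5 0.8
  endloop
 endfacet
 facet normal 0.295 0.502 0.813
  outer loop
   vertex 4.4 1.6 4.2
   vertex 1.7 4.0 3.7
   vertex 0.4 1.2 5.9
  endloop
 endfacet
 facet normal 0.323 -0.745 0.583
  outer loop
   vertex 4.4 1.6 4.2
   vertex 0.4 1.2 5.9
   vertex 2.3 0.3 3.7
  endloop
 endfacet
 facet normal 0.602 -0.744 -0.290
  outer loop
   vertex 4.4 1.6 4.2
   vertex 1.4 0.5 0.8
   vertex 4.9 2.9 1.9
  endloop
 endfacet
 facet normal 0.551 -0.803 -0.226
  outer loop
   vertex 4.4 1.6 4.2
   vertex 2.3 0.3 3.7
   vertex 1.4 0.5 0.8
  endloop
 endfacet
 facet normal 0.239 0.958 -0.160
  outer loop
   vertex 2.7 3.7 3.4
   vertex 4.9 2.9 1.9
   vertex 1.7 4.0 3.7
  endloop
 endfacet
 facet normal 0.574 0.653 0.494
  outer loop
   vertex 2.7 3.7 3.4
   vertex 4.4 1.6 4.2
   vertex 4.9 2.9 1.9
  endloop
 endfacet
 facet normal 0.389 0.586 0.711
  outer loop
   vertex 2.7 3.7 3.4
   vertex 1.7 4.0 3.7
   vertex 4.4 1.6 4.2
  endloop
 endfacet
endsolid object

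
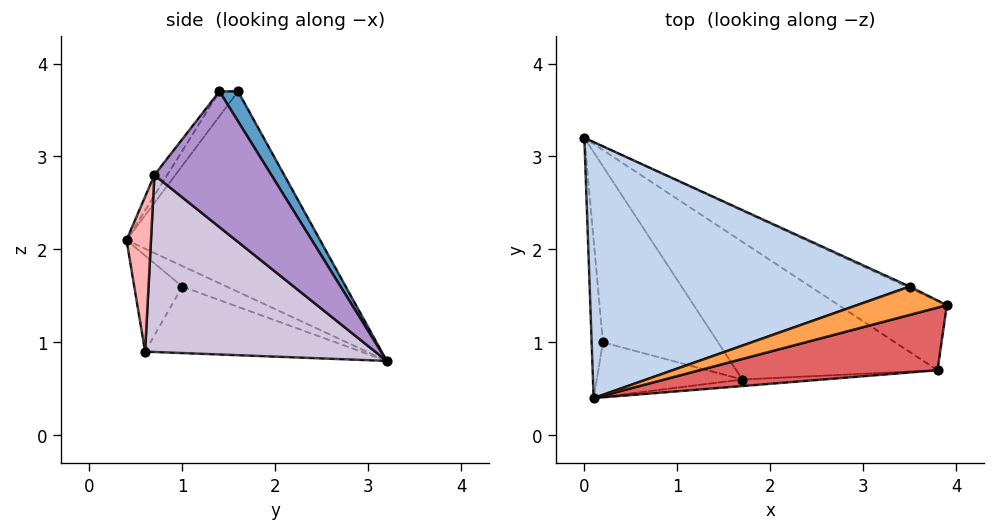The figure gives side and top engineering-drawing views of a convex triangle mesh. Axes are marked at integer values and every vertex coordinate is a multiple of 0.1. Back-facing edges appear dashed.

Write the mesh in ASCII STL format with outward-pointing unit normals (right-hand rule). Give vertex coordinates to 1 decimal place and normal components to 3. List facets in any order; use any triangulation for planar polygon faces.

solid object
 facet normal 0.447 0.893 -0.046
  outer loop
   vertex 3.5 1.6 3.7
   vertex 3.9 1.4 3.7
   vertex 0.0 3.2 0.8
  endloop
 endfacet
 facet normal -0.497 0.351 0.794
  outer loop
   vertex 3.5 1.6 3.7
   vertex 0.0 3.2 0.8
   vertex 0.1 0.4 2.1
  endloop
 endfacet
 facet normal -0.235 -0.470 0.851
  outer loop
   vertex 3.5 1.6 3.7
   vertex 0.1 0.4 2.1
   vertex 3.9 1.4 3.7
  endloop
 endfacet
 facet normal -0.850 -0.247 -0.466
  outer loop
   vertex 0.2 1.0 1.6
   vertex 0.1 0.4 2.1
   vertex 0.0 3.2 0.8
  endloop
 endfacet
 facet normal -0.471 -0.339 -0.815
  outer loop
   vertex 0.2 1.0 1.6
   vertex 0.0 3.2 0.8
   vertex 1.7 0.6 0.9
  endloop
 endfacet
 facet normal -0.471 -0.517 -0.715
  outer loop
   vertex 0.2 1.0 1.6
   vertex 1.7 0.6 0.9
   vertex 0.1 0.4 2.1
  endloop
 endfacet
 facet normal -0.053 -0.785 0.617
  outer loop
   vertex 3.8 0.7 2.8
   vertex 3.9 1.4 3.7
   vertex 0.1 0.4 2.1
  endloop
 endfacet
 facet normal 0.089 -0.995 -0.047
  outer loop
   vertex 3.8 0.7 2.8
   vertex 0.1 0.4 2.1
   vertex 1.7 0.6 0.9
  endloop
 endfacet
 facet normal 0.644 0.568 -0.513
  outer loop
   vertex 3.8 0.7 2.8
   vertex 0.0 3.2 0.8
   vertex 3.9 1.4 3.7
  endloop
 endfacet
 facet normal 0.612 0.374 -0.697
  outer loop
   vertex 3.8 0.7 2.8
   vertex 1.7 0.6 0.9
   vertex 0.0 3.2 0.8
  endloop
 endfacet
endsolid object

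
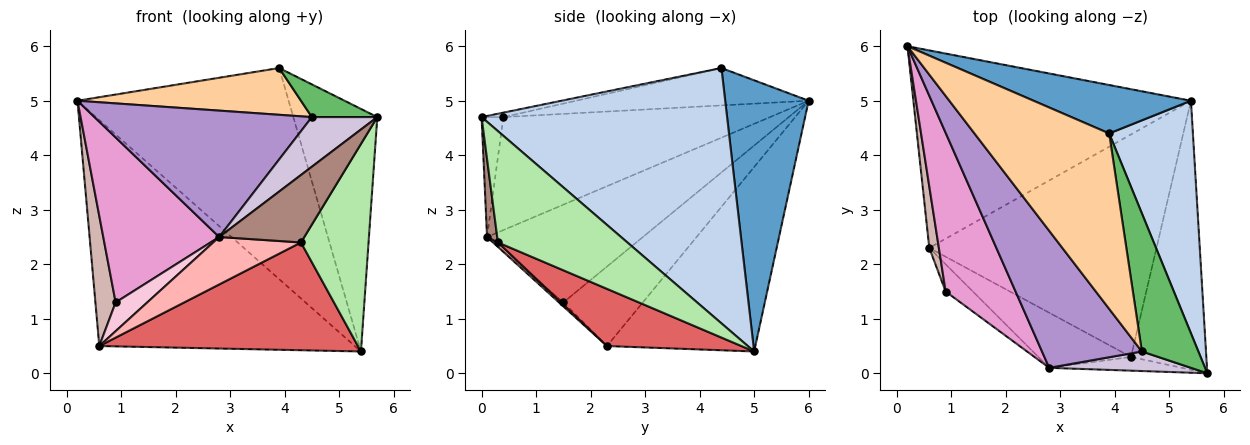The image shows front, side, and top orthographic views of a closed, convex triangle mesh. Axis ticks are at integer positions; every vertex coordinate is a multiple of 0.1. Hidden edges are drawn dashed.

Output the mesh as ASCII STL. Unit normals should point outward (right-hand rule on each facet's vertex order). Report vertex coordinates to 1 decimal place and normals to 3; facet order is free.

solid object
 facet normal 0.359 0.910 0.209
  outer loop
   vertex 3.9 4.4 5.6
   vertex 5.4 5.0 0.4
   vertex 0.2 6.0 5.0
  endloop
 endfacet
 facet normal 0.904 0.309 0.296
  outer loop
   vertex 3.9 4.4 5.6
   vertex 5.7 0.0 4.7
   vertex 5.4 5.0 0.4
  endloop
 endfacet
 facet normal -0.401 0.690 -0.603
  outer loop
   vertex 0.6 2.3 0.5
   vertex 0.2 6.0 5.0
   vertex 5.4 5.0 0.4
  endloop
 endfacet
 facet normal -0.259 -0.249 0.933
  outer loop
   vertex 4.5 0.4 4.7
   vertex 3.9 4.4 5.6
   vertex 0.2 6.0 5.0
  endloop
 endfacet
 facet normal -0.077 -0.230 0.970
  outer loop
   vertex 4.5 0.4 4.7
   vertex 5.7 0.0 4.7
   vertex 3.9 4.4 5.6
  endloop
 endfacet
 facet normal 0.760 -0.397 -0.514
  outer loop
   vertex 4.3 0.3 2.4
   vertex 5.4 5.0 0.4
   vertex 5.7 0.0 4.7
  endloop
 endfacet
 facet normal 0.221 -0.425 -0.878
  outer loop
   vertex 4.3 0.3 2.4
   vertex 0.6 2.3 0.5
   vertex 5.4 5.0 0.4
  endloop
 endfacet
 facet normal 0.036 -0.652 -0.757
  outer loop
   vertex 2.8 0.1 2.5
   vertex 0.6 2.3 0.5
   vertex 4.3 0.3 2.4
  endloop
 endfacet
 facet normal -0.639 -0.521 0.565
  outer loop
   vertex 2.8 0.1 2.5
   vertex 4.5 0.4 4.7
   vertex 0.2 6.0 5.0
  endloop
 endfacet
 facet normal -0.296 -0.889 0.350
  outer loop
   vertex 2.8 0.1 2.5
   vertex 5.7 0.0 4.7
   vertex 4.5 0.4 4.7
  endloop
 endfacet
 facet normal 0.117 -0.973 -0.198
  outer loop
   vertex 2.8 0.1 2.5
   vertex 4.3 0.3 2.4
   vertex 5.7 0.0 4.7
  endloop
 endfacet
 facet normal -0.963 -0.245 0.116
  outer loop
   vertex 0.9 1.5 1.3
   vertex 0.2 6.0 5.0
   vertex 0.6 2.3 0.5
  endloop
 endfacet
 facet normal -0.696 -0.518 0.498
  outer loop
   vertex 0.9 1.5 1.3
   vertex 2.8 0.1 2.5
   vertex 0.2 6.0 5.0
  endloop
 endfacet
 facet normal -0.100 -0.722 -0.685
  outer loop
   vertex 0.9 1.5 1.3
   vertex 0.6 2.3 0.5
   vertex 2.8 0.1 2.5
  endloop
 endfacet
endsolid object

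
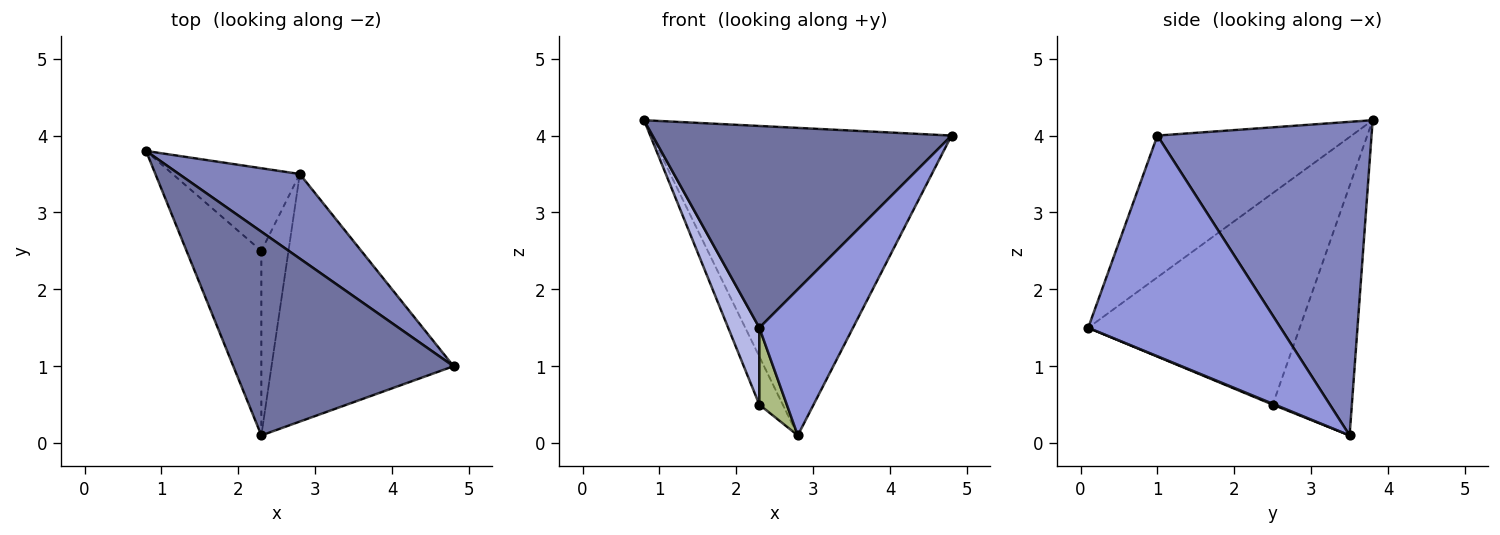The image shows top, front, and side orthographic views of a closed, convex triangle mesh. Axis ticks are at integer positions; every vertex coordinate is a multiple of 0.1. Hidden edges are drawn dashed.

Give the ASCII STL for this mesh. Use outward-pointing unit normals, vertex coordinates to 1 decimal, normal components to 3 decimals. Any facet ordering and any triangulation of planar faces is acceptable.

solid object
 facet normal -0.416 -0.640 0.646
  outer loop
   vertex 2.3 0.1 1.5
   vertex 4.8 1.0 4.0
   vertex 0.8 3.8 4.2
  endloop
 endfacet
 facet normal 0.567 0.794 0.218
  outer loop
   vertex 2.8 3.5 0.1
   vertex 0.8 3.8 4.2
   vertex 4.8 1.0 4.0
  endloop
 endfacet
 facet normal 0.722 -0.351 -0.596
  outer loop
   vertex 2.8 3.5 0.1
   vertex 4.8 1.0 4.0
   vertex 2.3 0.1 1.5
  endloop
 endfacet
 facet normal -0.934 -0.138 -0.330
  outer loop
   vertex 2.3 2.5 0.5
   vertex 2.3 0.1 1.5
   vertex 0.8 3.8 4.2
  endloop
 endfacet
 facet normal -0.862 0.255 -0.439
  outer loop
   vertex 2.3 2.5 0.5
   vertex 0.8 3.8 4.2
   vertex 2.8 3.5 0.1
  endloop
 endfacet
 facet normal 0.031 -0.384 -0.923
  outer loop
   vertex 2.3 2.5 0.5
   vertex 2.8 3.5 0.1
   vertex 2.3 0.1 1.5
  endloop
 endfacet
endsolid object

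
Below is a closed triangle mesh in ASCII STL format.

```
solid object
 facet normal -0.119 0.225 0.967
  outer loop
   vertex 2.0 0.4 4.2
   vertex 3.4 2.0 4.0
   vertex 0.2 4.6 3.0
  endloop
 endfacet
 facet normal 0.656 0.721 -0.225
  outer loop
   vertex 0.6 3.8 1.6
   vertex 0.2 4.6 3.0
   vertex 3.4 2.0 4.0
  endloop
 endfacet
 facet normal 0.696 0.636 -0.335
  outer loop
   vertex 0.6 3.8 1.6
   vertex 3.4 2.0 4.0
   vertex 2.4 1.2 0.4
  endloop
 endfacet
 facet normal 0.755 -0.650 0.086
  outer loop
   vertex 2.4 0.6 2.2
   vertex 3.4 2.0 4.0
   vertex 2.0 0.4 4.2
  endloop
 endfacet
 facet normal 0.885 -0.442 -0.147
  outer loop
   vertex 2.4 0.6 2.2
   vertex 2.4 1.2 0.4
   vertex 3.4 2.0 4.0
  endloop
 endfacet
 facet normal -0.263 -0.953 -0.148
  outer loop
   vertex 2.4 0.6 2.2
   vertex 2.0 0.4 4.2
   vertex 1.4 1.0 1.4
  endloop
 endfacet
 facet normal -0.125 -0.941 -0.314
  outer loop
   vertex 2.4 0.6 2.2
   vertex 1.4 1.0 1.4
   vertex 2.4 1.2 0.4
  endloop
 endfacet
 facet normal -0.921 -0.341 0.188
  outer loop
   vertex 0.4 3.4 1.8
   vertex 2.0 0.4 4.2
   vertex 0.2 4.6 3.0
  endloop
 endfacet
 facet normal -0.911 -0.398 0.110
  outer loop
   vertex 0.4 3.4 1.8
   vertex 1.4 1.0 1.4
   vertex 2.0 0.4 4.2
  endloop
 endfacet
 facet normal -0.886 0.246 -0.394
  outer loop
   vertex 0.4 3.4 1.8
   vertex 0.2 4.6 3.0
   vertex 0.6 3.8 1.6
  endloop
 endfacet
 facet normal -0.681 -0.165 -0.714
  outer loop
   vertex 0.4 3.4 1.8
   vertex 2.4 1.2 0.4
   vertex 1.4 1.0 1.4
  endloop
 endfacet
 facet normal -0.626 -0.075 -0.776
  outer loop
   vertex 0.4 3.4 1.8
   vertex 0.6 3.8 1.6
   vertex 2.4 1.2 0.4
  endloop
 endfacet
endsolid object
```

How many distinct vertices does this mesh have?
8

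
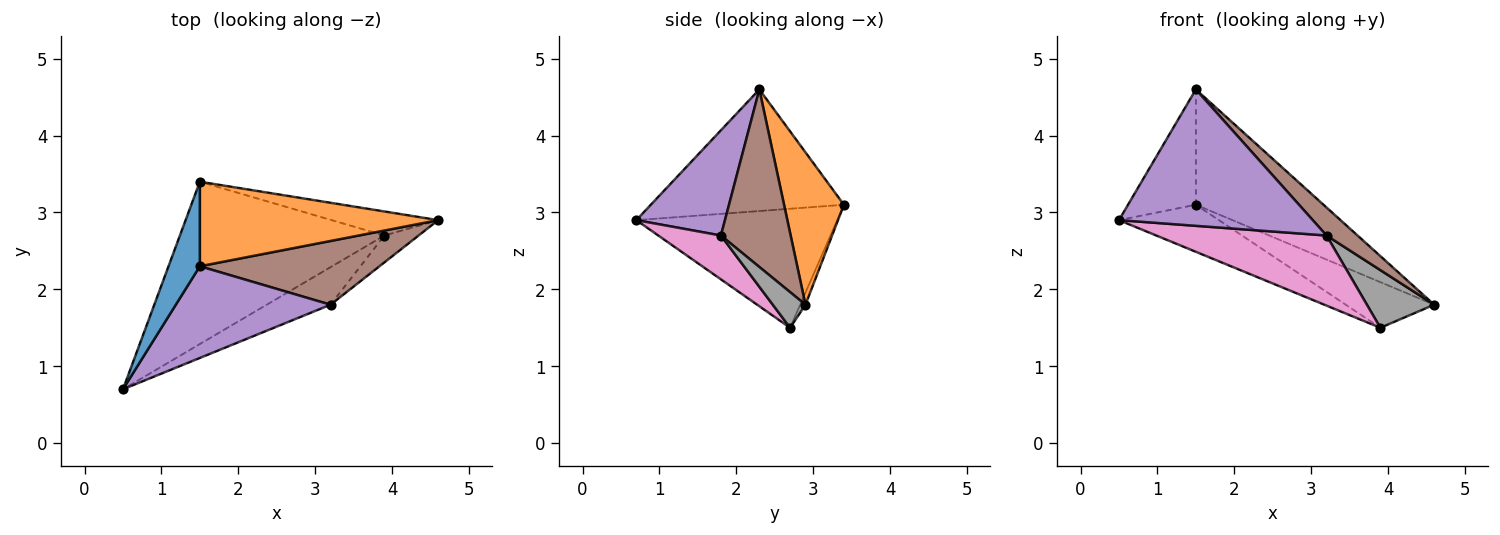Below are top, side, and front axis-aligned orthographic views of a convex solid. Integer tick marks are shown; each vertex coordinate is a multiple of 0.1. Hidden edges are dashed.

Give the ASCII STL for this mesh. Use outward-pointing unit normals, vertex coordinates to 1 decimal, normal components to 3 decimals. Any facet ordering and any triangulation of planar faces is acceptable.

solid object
 facet normal -0.917 0.322 0.236
  outer loop
   vertex 1.5 2.3 4.6
   vertex 1.5 3.4 3.1
   vertex 0.5 0.7 2.9
  endloop
 endfacet
 facet normal 0.354 0.754 0.553
  outer loop
   vertex 1.5 2.3 4.6
   vertex 4.6 2.9 1.8
   vertex 1.5 3.4 3.1
  endloop
 endfacet
 facet normal -0.488 0.243 -0.838
  outer loop
   vertex 3.9 2.7 1.5
   vertex 0.5 0.7 2.9
   vertex 1.5 3.4 3.1
  endloop
 endfacet
 facet normal -0.053 0.883 -0.466
  outer loop
   vertex 3.9 2.7 1.5
   vertex 1.5 3.4 3.1
   vertex 4.6 2.9 1.8
  endloop
 endfacet
 facet normal 0.355 -0.776 0.522
  outer loop
   vertex 3.2 1.8 2.7
   vertex 1.5 2.3 4.6
   vertex 0.5 0.7 2.9
  endloop
 endfacet
 facet normal 0.671 -0.298 0.679
  outer loop
   vertex 3.2 1.8 2.7
   vertex 4.6 2.9 1.8
   vertex 1.5 2.3 4.6
  endloop
 endfacet
 facet normal 0.308 -0.839 -0.449
  outer loop
   vertex 3.2 1.8 2.7
   vertex 0.5 0.7 2.9
   vertex 3.9 2.7 1.5
  endloop
 endfacet
 facet normal 0.403 -0.829 -0.387
  outer loop
   vertex 3.2 1.8 2.7
   vertex 3.9 2.7 1.5
   vertex 4.6 2.9 1.8
  endloop
 endfacet
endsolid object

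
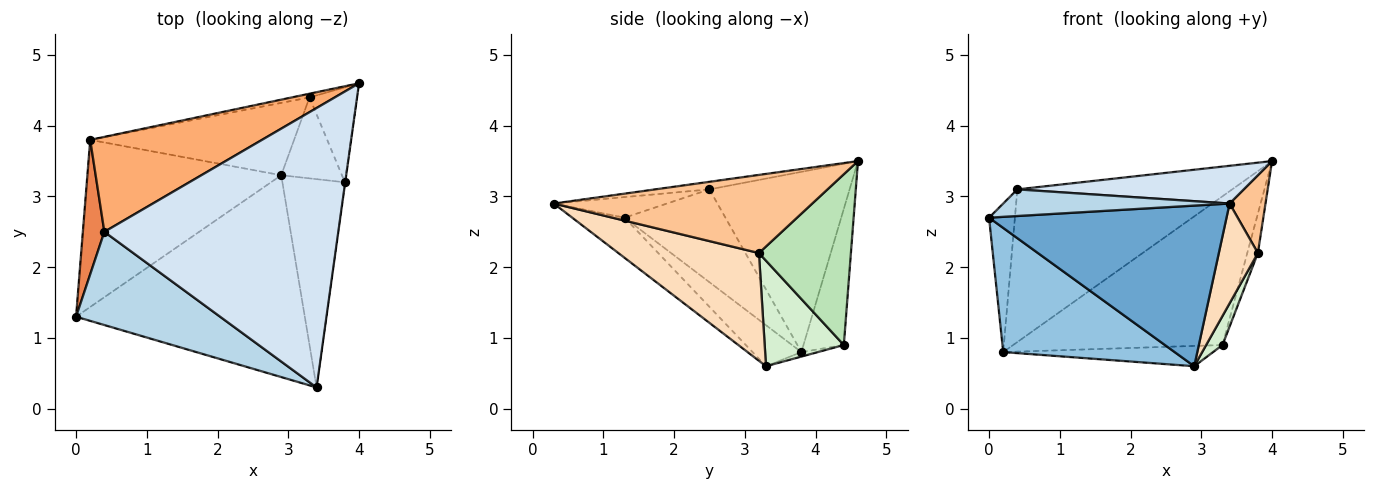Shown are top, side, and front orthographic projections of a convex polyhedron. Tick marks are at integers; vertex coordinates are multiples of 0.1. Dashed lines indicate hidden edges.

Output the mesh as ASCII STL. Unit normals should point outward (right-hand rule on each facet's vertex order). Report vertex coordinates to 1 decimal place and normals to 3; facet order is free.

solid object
 facet normal -0.136 -0.617 -0.775
  outer loop
   vertex 2.9 3.3 0.6
   vertex 3.4 0.3 2.9
   vertex 0.0 1.3 2.7
  endloop
 endfacet
 facet normal -0.168 -0.588 -0.791
  outer loop
   vertex 0.2 3.8 0.8
   vertex 2.9 3.3 0.6
   vertex 0.0 1.3 2.7
  endloop
 endfacet
 facet normal -0.136 -0.272 0.953
  outer loop
   vertex 0.4 2.5 3.1
   vertex 0.0 1.3 2.7
   vertex 3.4 0.3 2.9
  endloop
 endfacet
 facet normal -0.032 -0.134 0.990
  outer loop
   vertex 0.4 2.5 3.1
   vertex 3.4 0.3 2.9
   vertex 4.0 4.6 3.5
  endloop
 endfacet
 facet normal -0.945 0.242 0.219
  outer loop
   vertex 0.4 2.5 3.1
   vertex 0.2 3.8 0.8
   vertex 0.0 1.3 2.7
  endloop
 endfacet
 facet normal -0.485 0.743 0.462
  outer loop
   vertex 0.4 2.5 3.1
   vertex 4.0 4.6 3.5
   vertex 0.2 3.8 0.8
  endloop
 endfacet
 facet normal 0.990 -0.138 -0.004
  outer loop
   vertex 3.8 3.2 2.2
   vertex 4.0 4.6 3.5
   vertex 3.4 0.3 2.9
  endloop
 endfacet
 facet normal 0.841 -0.234 -0.488
  outer loop
   vertex 3.8 3.2 2.2
   vertex 3.4 0.3 2.9
   vertex 2.9 3.3 0.6
  endloop
 endfacet
 facet normal -0.189 0.982 -0.025
  outer loop
   vertex 3.3 4.4 0.9
   vertex 0.2 3.8 0.8
   vertex 4.0 4.6 3.5
  endloop
 endfacet
 facet normal -0.021 0.270 -0.963
  outer loop
   vertex 3.3 4.4 0.9
   vertex 2.9 3.3 0.6
   vertex 0.2 3.8 0.8
  endloop
 endfacet
 facet normal 0.958 0.110 -0.266
  outer loop
   vertex 3.3 4.4 0.9
   vertex 4.0 4.6 3.5
   vertex 3.8 3.2 2.2
  endloop
 endfacet
 facet normal 0.853 -0.176 -0.491
  outer loop
   vertex 3.3 4.4 0.9
   vertex 3.8 3.2 2.2
   vertex 2.9 3.3 0.6
  endloop
 endfacet
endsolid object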